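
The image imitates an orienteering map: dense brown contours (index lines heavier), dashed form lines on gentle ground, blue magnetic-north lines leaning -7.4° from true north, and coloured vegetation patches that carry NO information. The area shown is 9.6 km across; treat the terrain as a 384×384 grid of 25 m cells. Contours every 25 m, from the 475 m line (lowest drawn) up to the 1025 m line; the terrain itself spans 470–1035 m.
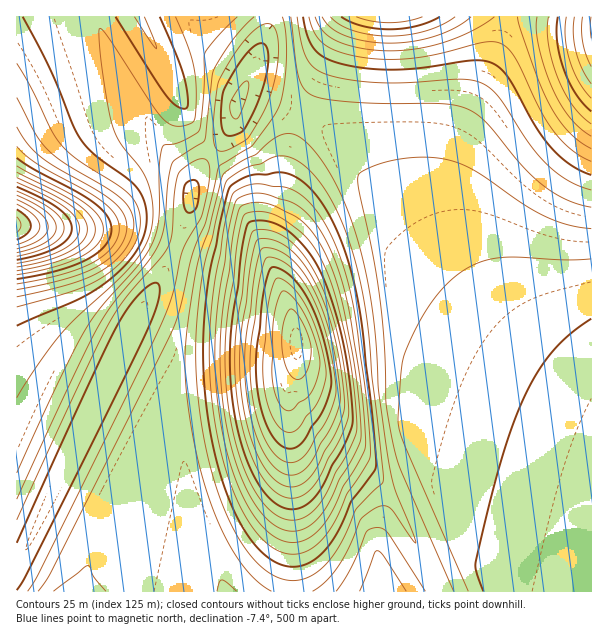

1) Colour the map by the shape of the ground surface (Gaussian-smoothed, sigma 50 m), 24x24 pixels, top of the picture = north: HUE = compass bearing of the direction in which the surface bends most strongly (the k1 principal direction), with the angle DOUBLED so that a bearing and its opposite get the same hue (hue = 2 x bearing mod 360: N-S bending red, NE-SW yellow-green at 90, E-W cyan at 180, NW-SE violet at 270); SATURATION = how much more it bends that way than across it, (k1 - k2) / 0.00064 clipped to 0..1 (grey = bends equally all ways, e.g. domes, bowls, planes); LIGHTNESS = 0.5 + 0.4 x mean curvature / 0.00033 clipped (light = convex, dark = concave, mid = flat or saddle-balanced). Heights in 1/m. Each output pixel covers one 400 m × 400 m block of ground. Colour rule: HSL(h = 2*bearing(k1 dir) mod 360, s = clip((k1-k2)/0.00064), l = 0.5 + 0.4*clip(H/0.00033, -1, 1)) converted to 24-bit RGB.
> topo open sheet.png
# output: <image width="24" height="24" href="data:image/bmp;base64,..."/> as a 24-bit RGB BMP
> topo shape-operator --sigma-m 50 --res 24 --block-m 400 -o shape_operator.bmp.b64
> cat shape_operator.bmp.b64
<image width="24" height="24" href="data:image/bmp;base64,Qk32BgAAAAAAADYAAAAoAAAAGAAAABgAAAABABgAAAAAAMAGAAATCwAAEwsAAAAAAAAAAAAAIGpX0JFftIBbi3JmgnV1gH9/gH9/f3+AgVCCjUVvqXJbt7Noi7FkU5toQIKEbTB4hHeFt/mxgnSDdjV7gH9/gH9/gH9/gH9/BD9KsXlux42Ck4F+gYB/gIB/gH9/fneBdjJ/l0pxtYdmxcVzmL5tVaVrLVt4TjJukdqLiMeDdzh8gHCBgH9/gH9/gH9/gH9/Az1IMniEzpCFqoV+hYB/gIB/gH9/claCcyuAoFF0wJty0NKApMh5XKtwGRdXPmSEtfmwgW+Cdzl8gH9/gH9/gH9/gH9/gH9/KG97BkRPtH1zxIyCkYF+gYB/f3+AXDV9cy6FqFp2yq6A2N2Pr9GEUqR9ICtrJ/Kpg7x/djV7gHSBgH9/gH9/gH9/gH9/gH9/q29kAjpEOX6Kz5GFp4R+hIB/fnyARx9zcjOJqml607+N4OWeuteQZkKLOnyUOP+teGSCeTx9gH9/gH9/gH9/gH9/gH9/gH9/yY6DIml1CElUuIF3wouBj4F+dm+COBVsbzmNrHd92s6a5uuty9CBWmecWOylGWmfZSp1gHiAgH9/gH9/gH9/gH9/gH9/gH9/y4+Dp3FdAjdAQISQz5GGpIR9a1yFLxNrakCPrYeD4Nql6u+4xYNpgreIavitDg5eYDN2gH9/gH9/gH9/gH9/gH9/gH9/gH9/tIh+xo2BG2NvC05avIV6v4uBZkyMKBRtY0eQrpuM5eSu6dqf08aMtvW3P4OvDwAzYl6BgH9/gH9/gH9/gH9/gH9/gH9/gH9/moV7zJGDVqKUATU+R4uVzpGFeEOcIxZxWU2RsK2S5Oey4ayE2+q1vPe8QS6CEwJBZGKCgH9/gH9/gH9/gH9/gH9+gH9+gH9+iod5tox8wo1+FV1oD1Nfv4h9sEG1Ihp3UlWSqbST28KP7OKp3//MkbKIQBFqGw9ka2iBgH9/gH9/gH9+gH5+gH9+gH9+gH99fIVqnIxuy5N5TJd5ATA2S5iTvk2eLCSBVGeToLaP0pV18fnS4f/MpFidSRp4IxFndHCBgH5/gH5+gH5+gH5+gH59gH59gX98coA/f4lFvZxKvplYDEtHEFVVolaOQzeIV3mUpmZq292V5P/M2dWfmy+WVS6FLxZrfHmAgH5+gH5+gH1+gH19gXx8gX17gX96XXAVWncafJcm0cU1K4E1ADMwNWl1U0uJXYaTn1CJ1vO25v/MyXBnn0OSWiqDQCFzgH2AgH5+gH1+gHx9gXt8gXp6gnt4g353Y6M2QKs1ObZBgL9lfrNxAGFhAUpXQlaTYkeLdrNv2//M4+afwjlpoVeKXiZ/VTR8gH5/gH1+gHx+gXt9gXl8g3d4hHh1hXxzzuP9y+T+q9L8qMLvv73fK4rYADNJEkKMiT+fnd2T3f/M0I1hulpdnU6FYCN7bFGBgH1/gH1+gHt+gXl+gnZ8hHN3h3JwiXpvzNH/zMz/xsH/rZf11qLpx4DXAjtuAA4zl2ui2P/MwNKDvjtDtn1plkWAZid6fHCBgH1/gHx/gXp/gnd/g3J9h253i2xtj3ZqrHO7vFeqvEGZtD2LyUF84Fp3Pi58ABMzQdF+4PvFwHJLvIZarmhcjj96dT2AgHx/gH1+gHt/gXmAgnSBhW6AiWl6j2dulnFnalEgakIgcDslejwvkUM80FNIpx1kAyQwDP9+y716wTQ1uaBloVZUhjx0gWOBgHx8f3x9f3t+gHeAgHCChWmEi2V/lGRznW1nbFU3blE7dFNEelpQg2RcrFNZ2yJlJtt6AH5gjy9i1pNito1ck05Tgk5vgHp3gHx4f3x5fXl5fXV+e22BgGSFjGGHmGN8o2tre15ue2FvfGdxfW51f3N3hzF7xnt22P3LBDZACxcw1J9qwXhSjE9RgW9qgXxugX5ugIBve3xyeHR4c2t8dmGCiF6MmmSGp3J3h2OFhGiEgm6CgXSBgGOCgjuCxeOh7e+xGBdRAyUwsnhU0HRdmW1fhnRghXpdhIJdfYJfdH9ja3dpZ2t2Zl1+eFyJmWeTqHuEh2WBhGuBgnKBgXeBdC95hnWDyvrAx3R2nimEBS86MV502G5juWJQkGtQi3hNiolMeYhOaIRTWn1aW3h2VWB9YFeJimqYp4WRhWl7g3B+gnV/gF2Cej9+ktyMjcaCqzCBzWt1J1FsCSk3wUxZ21dPq15ImnlMmJdMeZZNWpJOT4xiTYeCSG2KTFuTb2afp42jg295gnR8gXh+dC55gYh4s/iugmmEkTKGynd9rVKMBB4wRzKG5ml7y2VqroBup6d2fKpvX696TLGYP56sNnepOl+sWWCwnY2u"/>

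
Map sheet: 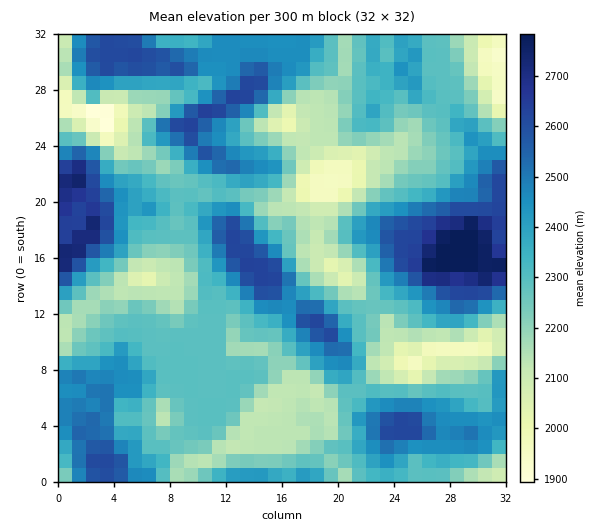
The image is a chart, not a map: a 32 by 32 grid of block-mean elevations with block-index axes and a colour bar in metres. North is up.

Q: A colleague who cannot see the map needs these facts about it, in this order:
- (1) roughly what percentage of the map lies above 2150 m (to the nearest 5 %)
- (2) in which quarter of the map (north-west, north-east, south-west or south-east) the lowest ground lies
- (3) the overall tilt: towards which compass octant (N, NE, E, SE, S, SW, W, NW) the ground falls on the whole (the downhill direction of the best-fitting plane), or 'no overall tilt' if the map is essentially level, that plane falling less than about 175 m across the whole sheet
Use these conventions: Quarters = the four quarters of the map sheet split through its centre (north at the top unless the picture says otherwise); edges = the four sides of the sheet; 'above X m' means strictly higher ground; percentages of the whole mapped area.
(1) About 80 % of the map lies above 2150 m.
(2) Look to the north-west quarter for the lowest ground.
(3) There is no overall tilt: the best-fitting plane is nearly level.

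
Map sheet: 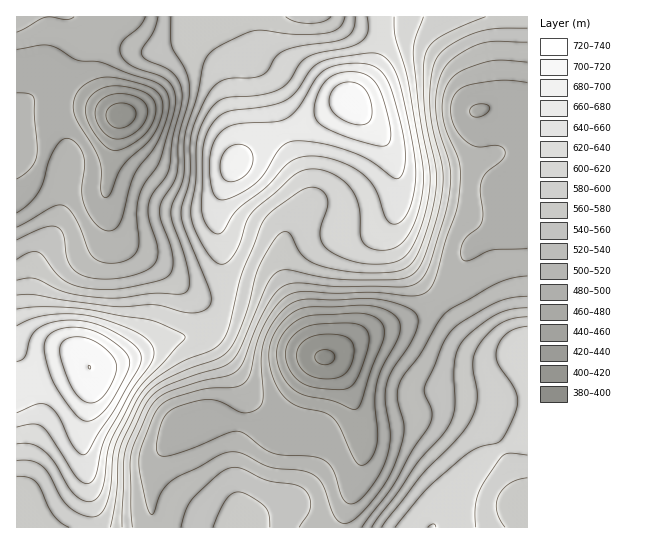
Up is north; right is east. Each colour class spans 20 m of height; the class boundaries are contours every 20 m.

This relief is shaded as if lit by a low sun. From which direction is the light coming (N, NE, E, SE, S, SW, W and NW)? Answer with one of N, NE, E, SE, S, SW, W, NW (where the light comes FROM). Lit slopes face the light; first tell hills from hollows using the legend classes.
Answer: E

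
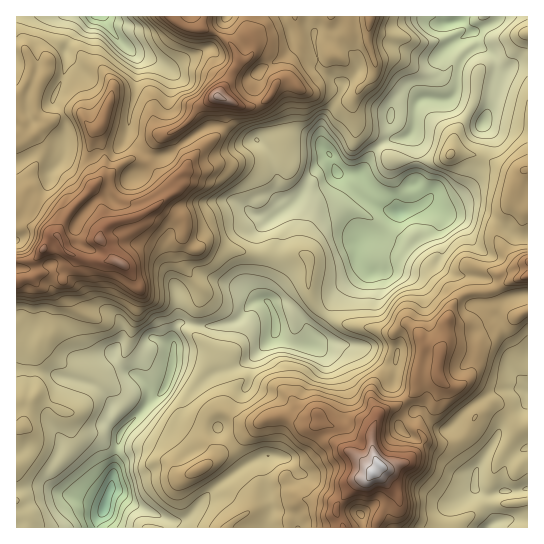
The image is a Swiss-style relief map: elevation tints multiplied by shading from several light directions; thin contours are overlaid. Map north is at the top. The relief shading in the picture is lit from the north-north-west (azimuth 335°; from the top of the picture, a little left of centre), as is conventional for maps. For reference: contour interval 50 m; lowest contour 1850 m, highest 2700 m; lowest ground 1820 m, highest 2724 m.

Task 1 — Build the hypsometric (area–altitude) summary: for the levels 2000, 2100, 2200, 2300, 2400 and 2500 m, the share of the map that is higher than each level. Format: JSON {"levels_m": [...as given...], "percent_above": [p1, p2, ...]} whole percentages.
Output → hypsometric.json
{"levels_m": [2000, 2100, 2200, 2300, 2400, 2500], "percent_above": [95, 79, 58, 37, 19, 8]}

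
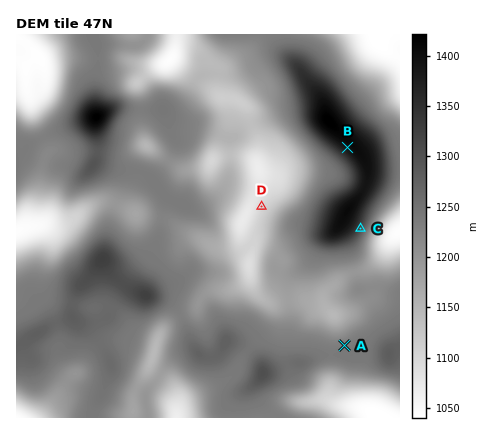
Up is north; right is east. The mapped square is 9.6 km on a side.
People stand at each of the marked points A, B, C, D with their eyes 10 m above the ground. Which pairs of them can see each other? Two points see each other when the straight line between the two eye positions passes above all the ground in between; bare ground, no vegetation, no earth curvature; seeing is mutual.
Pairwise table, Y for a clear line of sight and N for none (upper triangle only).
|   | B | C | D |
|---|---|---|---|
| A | N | Y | N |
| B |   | N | Y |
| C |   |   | N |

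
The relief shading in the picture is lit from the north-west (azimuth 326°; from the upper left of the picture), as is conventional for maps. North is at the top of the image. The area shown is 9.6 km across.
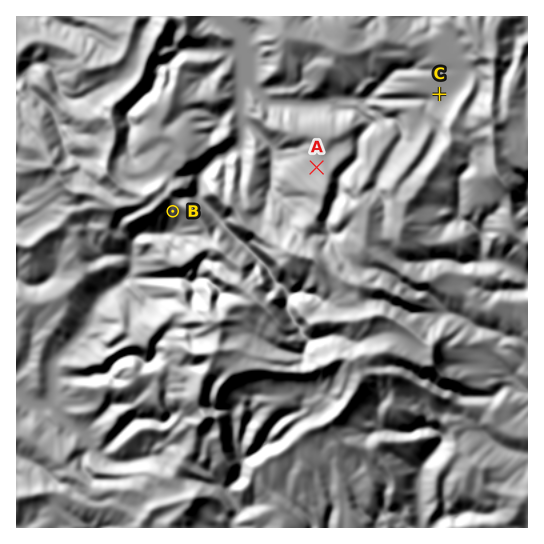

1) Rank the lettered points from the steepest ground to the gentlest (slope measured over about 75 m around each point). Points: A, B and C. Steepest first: B A C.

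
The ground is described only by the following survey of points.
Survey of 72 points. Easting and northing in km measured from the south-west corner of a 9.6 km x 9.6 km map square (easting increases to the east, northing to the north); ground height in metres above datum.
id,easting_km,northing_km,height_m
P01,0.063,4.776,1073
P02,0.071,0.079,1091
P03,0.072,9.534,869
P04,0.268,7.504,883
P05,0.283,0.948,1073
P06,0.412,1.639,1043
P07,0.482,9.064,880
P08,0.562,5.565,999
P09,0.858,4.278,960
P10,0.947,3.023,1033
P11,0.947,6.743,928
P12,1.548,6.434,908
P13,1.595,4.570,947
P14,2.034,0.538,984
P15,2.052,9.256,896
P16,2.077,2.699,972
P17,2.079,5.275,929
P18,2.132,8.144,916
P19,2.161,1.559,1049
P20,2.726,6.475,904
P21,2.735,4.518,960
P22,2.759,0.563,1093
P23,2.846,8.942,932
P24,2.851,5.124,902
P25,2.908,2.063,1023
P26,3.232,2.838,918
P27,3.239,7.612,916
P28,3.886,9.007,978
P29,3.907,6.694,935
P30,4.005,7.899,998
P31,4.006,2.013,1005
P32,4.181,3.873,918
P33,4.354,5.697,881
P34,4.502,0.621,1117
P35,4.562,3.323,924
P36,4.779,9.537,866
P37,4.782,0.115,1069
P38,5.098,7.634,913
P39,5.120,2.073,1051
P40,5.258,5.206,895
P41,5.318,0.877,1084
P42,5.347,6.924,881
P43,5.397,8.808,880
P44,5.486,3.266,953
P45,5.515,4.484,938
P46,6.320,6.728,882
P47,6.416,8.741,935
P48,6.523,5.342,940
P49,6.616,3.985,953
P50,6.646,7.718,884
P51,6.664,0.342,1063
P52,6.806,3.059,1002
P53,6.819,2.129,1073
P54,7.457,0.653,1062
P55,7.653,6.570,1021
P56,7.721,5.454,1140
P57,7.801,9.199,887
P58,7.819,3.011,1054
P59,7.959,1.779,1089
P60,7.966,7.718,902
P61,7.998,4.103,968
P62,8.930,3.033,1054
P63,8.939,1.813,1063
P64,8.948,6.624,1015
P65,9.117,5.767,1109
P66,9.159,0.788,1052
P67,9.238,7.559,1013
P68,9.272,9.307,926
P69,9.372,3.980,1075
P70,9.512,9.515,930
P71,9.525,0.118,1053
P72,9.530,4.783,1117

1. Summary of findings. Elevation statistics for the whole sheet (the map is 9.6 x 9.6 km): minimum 860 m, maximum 1155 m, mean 980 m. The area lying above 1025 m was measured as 30.9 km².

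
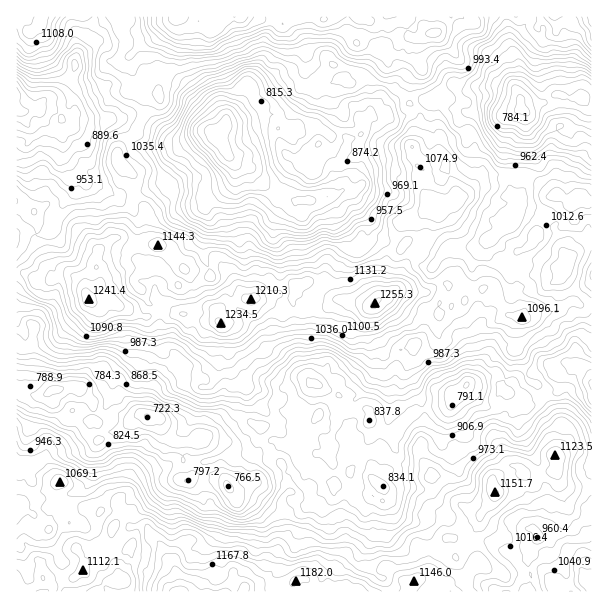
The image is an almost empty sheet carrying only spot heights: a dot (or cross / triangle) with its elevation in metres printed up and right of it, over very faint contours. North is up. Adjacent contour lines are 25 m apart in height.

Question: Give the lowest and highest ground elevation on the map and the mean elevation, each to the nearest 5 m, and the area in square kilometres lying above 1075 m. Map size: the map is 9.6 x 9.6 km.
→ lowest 655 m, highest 1270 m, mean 985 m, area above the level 21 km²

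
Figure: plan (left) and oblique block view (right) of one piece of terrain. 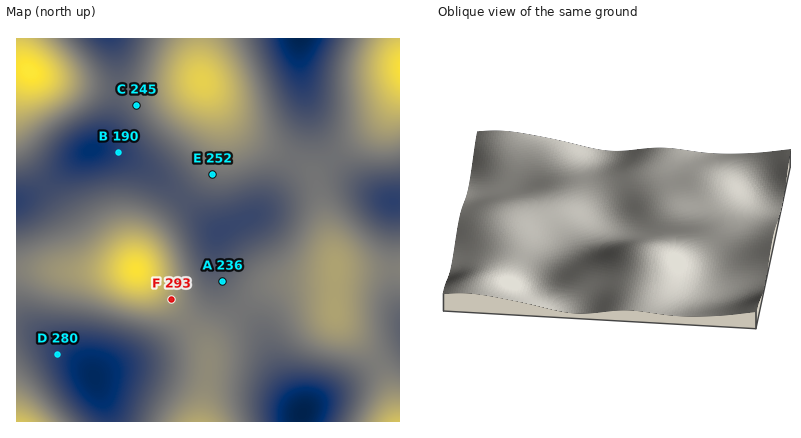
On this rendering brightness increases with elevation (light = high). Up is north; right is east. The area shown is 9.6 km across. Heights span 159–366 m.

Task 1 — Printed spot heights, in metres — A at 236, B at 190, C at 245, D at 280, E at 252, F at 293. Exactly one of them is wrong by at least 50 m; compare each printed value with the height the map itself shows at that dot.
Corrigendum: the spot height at D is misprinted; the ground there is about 192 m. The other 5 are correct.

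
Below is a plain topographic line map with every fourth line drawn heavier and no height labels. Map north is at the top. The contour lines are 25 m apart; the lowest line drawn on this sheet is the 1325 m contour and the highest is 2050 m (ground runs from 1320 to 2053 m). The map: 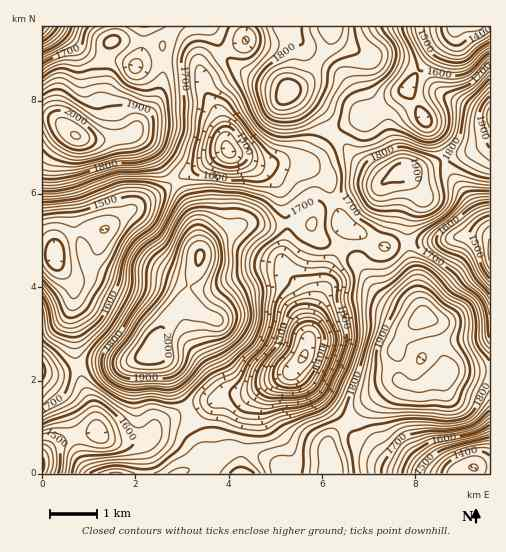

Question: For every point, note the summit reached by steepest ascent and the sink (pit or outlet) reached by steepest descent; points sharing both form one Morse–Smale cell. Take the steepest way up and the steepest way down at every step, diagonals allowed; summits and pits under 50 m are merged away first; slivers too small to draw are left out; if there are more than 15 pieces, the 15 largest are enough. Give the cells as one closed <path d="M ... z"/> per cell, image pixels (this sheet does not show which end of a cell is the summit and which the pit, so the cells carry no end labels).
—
<path d="M302 223l-32 3-23-3-31 15-14 13-15 42 0 9 2 2-10 2-10 10-17 34 15 15 20 44 41-14 22-3 39-18 15-18 9-40 10-25 5-21 13-22-20-7-7-9-3-8z"/><path d="M174 181l-70 48-7 20-9 8-14 5-13 0-6-3 19 27-3 31 8 50 18-4 27 0 25-9 20-38 10-10 10-2-2-2 0-9 14-39-8-42-9-17z"/><path d="M342 249l-4 2-10 19-5 21-10 25-7 36-11 18 51 53 21-20 28-21 5-1 16 5 26-10 2-3 0-10-12-40-4-4-9-1-11-8-25-12-9-9-16-26z"/><path d="M47 117l-5 1 0 135 10 1 9 8 13 0 14-5 9-8 7-20 41-29 21-12 8-7-26-37-12-10-4-1-7 4-15 2-23 0-12-3-16-14z"/><path d="M489 370l-38 1-35 15-16-5-5 1-28 21-21 20 6 11 8 7 9 5 17 14 24 10 15 4 32 0 8-6 24-2z"/><path d="M454 26l-121 0-5 20-19 30-7 7-14 8 24 14 10 10 10 18 8-5 34-16 30-21 16-22 33-35z"/><path d="M485 236l-25 0-16 5-36 3 14 73 6 2 5 6 3 17 8 21 0 12 13-5 33 0 0-131z"/><path d="M208 26l-34 1-12 18 1 29-5 25-8 13-17 21 15 11 26 37 55-31-7-29-17-29-4-21 5-9 17-11-7-15z"/><path d="M229 151l-11 5-43 25 18 31 4 16 3 26 16-16 31-15 23 3 14-3 27 1 2-1 2-9-1-8-15-27-2-13-13-2-27 0z"/><path d="M489 26l-33 0-3 8-33 35-13 19 23 40 13 31 30-8 17-9z"/><path d="M222 52l-16 10-5 9 4 21 17 29 6 28 6 5 23 10 27 0 13 2 6-31-7-22-8-16 0-6-40-17-13-8z"/><path d="M115 26l-73 1 0 89 17 6 19 15 16 0 5-3 6-8 1-14-3-13 2-11-1-28 3-14 9-10z"/><path d="M284 376l-34 16-22 3-38 13-2 2 12 25 7 28-5 5-12 1-10 4 113 1 2-6-2-11-7-14-15-20-5-15 5-19z"/><path d="M151 350l-2 4-10 4-15 5-27 0-18 4 4 19 10 23 4 20 5 8 16 5 21 0 9-4 12-16 27-13-20-44z"/><path d="M187 409l-27 13-5 5-3 8-13 7-21 0-11-3-11-7-31 7-13 7-10 9 0 18 137 1 6-4 17-2 5-6-5-20z"/>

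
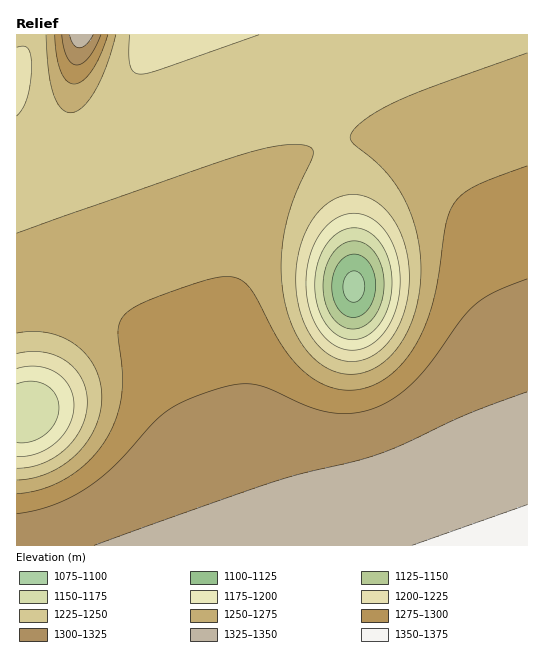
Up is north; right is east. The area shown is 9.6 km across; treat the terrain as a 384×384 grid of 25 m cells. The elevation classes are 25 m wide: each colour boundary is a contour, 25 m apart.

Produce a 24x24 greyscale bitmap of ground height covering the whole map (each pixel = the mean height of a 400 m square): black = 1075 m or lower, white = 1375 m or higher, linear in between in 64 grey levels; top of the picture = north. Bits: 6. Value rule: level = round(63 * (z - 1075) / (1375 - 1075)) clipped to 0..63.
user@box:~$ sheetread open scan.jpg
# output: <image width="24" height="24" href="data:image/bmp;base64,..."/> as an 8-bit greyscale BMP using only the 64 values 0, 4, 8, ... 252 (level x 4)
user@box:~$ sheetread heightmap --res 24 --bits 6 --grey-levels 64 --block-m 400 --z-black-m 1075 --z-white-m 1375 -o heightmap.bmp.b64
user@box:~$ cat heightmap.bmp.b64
<image width="24" height="24" href="data:image/bmp;base64,Qk12BgAAAAAAADYEAAAoAAAAGAAAABgAAAABAAgAAAAAAEACAAATCwAAEwsAAAABAAAAAAAAAAAAAAEBAQACAgIAAwMDAAQEBAAFBQUABgYGAAcHBwAICAgACQkJAAoKCgALCwsADAwMAA0NDQAODg4ADw8PABAQEAAREREAEhISABMTEwAUFBQAFRUVABYWFgAXFxcAGBgYABkZGQAaGhoAGxsbABwcHAAdHR0AHh4eAB8fHwAgICAAISEhACIiIgAjIyMAJCQkACUlJQAmJiYAJycnACgoKAApKSkAKioqACsrKwAsLCwALS0tAC4uLgAvLy8AMDAwADExMQAyMjIAMzMzADQ0NAA1NTUANjY2ADc3NwA4ODgAOTk5ADo6OgA7OzsAPDw8AD09PQA+Pj4APz8/AEBAQABBQUEAQkJCAENDQwBEREQARUVFAEZGRgBHR0cASEhIAElJSQBKSkoAS0tLAExMTABNTU0ATk5OAE9PTwBQUFAAUVFRAFJSUgBTU1MAVFRUAFVVVQBWVlYAV1dXAFhYWABZWVkAWlpaAFtbWwBcXFwAXV1dAF5eXgBfX18AYGBgAGFhYQBiYmIAY2NjAGRkZABlZWUAZmZmAGdnZwBoaGgAaWlpAGpqagBra2sAbGxsAG1tbQBubm4Ab29vAHBwcABxcXEAcnJyAHNzcwB0dHQAdXV1AHZ2dgB3d3cAeHh4AHl5eQB6enoAe3t7AHx8fAB9fX0Afn5+AH9/fwCAgIAAgYGBAIKCggCDg4MAhISEAIWFhQCGhoYAh4eHAIiIiACJiYkAioqKAIuLiwCMjIwAjY2NAI6OjgCPj48AkJCQAJGRkQCSkpIAk5OTAJSUlACVlZUAlpaWAJeXlwCYmJgAmZmZAJqamgCbm5sAnJycAJ2dnQCenp4An5+fAKCgoAChoaEAoqKiAKOjowCkpKQApaWlAKampgCnp6cAqKioAKmpqQCqqqoAq6urAKysrACtra0Arq6uAK+vrwCwsLAAsbGxALKysgCzs7MAtLS0ALW1tQC2trYAt7e3ALi4uAC5ubkAurq6ALu7uwC8vLwAvb29AL6+vgC/v78AwMDAAMHBwQDCwsIAw8PDAMTExADFxcUAxsbGAMfHxwDIyMgAycnJAMrKygDLy8sAzMzMAM3NzQDOzs4Az8/PANDQ0ADR0dEA0tLSANPT0wDU1NQA1dXVANbW1gDX19cA2NjYANnZ2QDa2toA29vbANzc3ADd3d0A3t7eAN/f3wDg4OAA4eHhAOLi4gDj4+MA5OTkAOXl5QDm5uYA5+fnAOjo6ADp6ekA6urqAOvr6wDs7OwA7e3tAO7u7gDv7+8A8PDwAPHx8QDy8vIA8/PzAPT09AD19fUA9vb2APf39wD4+PgA+fn5APr6+gD7+/sA/Pz8AP39/QD+/v4A////AMjMzNDQ1NTU2NjY3Nzg4ODk5OTo6Ojs7LzAyMjM0NDQ1NTU2Njc3Nzg4ODk5OTo6KiwuMDIzMzM0NDQ1NTU2Njc3Nzg4ODk5ISQoLTAxMjIzMzM0NDQ1NTU2Njc3Nzg4GBshKC0wMTEyMjIzMzMzNDQ0NTY2Njc3EhUbIyouMDAxMTEyMjIxMTIzNDQ1NTY2ERMZISgsLi8wMDAxMDAvLi8wMjM0NDU1FBUbIigsLi4vLy8vLi0qKSosLzEzMzQ0GxwfJCgrLS0uLi4uLCkkISInLDAxMjMzIiIkJykrLCwtLS0sKSQcFxkgKC0wMTIyJiYnKCoqKyssLCwrJx8VDhAaJCsvMDExJygoKSkqKiorKysqJRwQBgkVISktLzAwJycoKCgpKSoqKiopJBsPBQgTICgsLi8vJiYnJycoKCkpKSkoJB0SCgwWISgsLS4uJSUmJiYnJygoKCgnJR8YEhMaIigrLC0tJCQlJSUmJicnJycnJSIdGhsfJCgqKywsIyQkJCQlJSYmJiYmJiQhICAjJigqKisrIiMjIyQkJCUlJSYmJSUkIyMlJygpKSoqISIjIyMjIyQkJCUlJSUlJCUmJycoKCkpISIjIiIiIiMjIyQkJCQkJSUmJicnJygoICMlJCEhISIiIiMjIyQkJCQlJSYmJicnHyQpJiIgICEhISIiIiMjIyQkJCUlJSYmHyUtLCMfHyAgICEhISIiIiMjIyQkJCUlICYyMiYfHh8fHyAgICEhISIiIiMjJCQkA=="/>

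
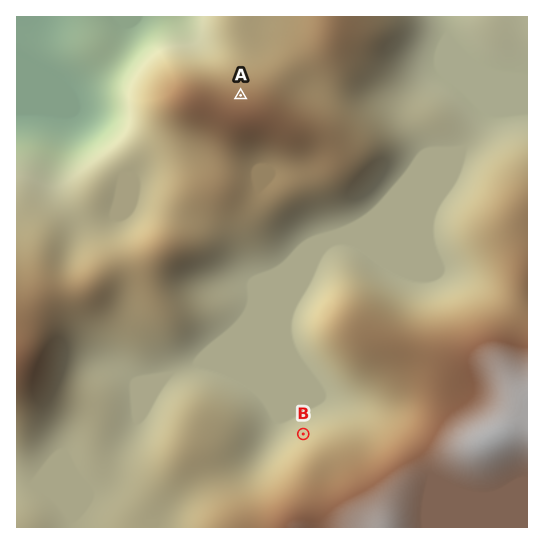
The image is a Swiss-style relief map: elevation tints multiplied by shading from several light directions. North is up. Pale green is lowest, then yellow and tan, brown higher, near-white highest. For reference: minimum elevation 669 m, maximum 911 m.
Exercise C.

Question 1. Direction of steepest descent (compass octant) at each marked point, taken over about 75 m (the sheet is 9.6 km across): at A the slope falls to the N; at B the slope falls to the NW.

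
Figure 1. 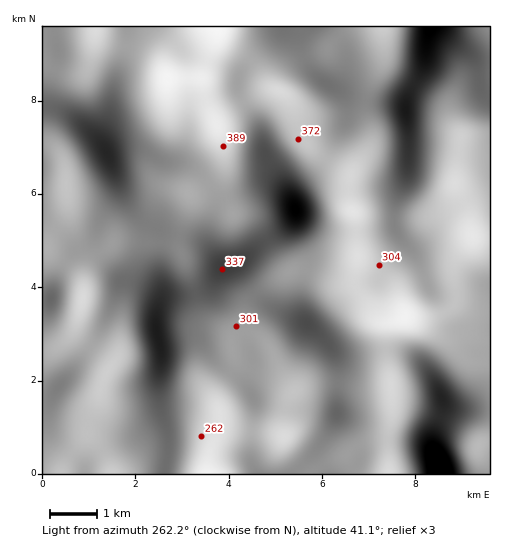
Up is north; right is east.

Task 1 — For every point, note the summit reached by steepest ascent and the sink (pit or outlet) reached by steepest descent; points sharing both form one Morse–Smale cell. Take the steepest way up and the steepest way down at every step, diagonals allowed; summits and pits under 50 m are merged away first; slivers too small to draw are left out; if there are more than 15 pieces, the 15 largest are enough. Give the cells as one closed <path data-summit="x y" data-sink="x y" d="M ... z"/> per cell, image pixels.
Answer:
<path data-summit="101 284" data-sink="68 27" d="M135 26l-93 1 1 255 17-13 13-1 17 6 11 9 9-15 17-17 11-5 40-8 31-34 20-5 7-14 4-16 3-33-42-3-24-5-24-10-14-13-5-10-2-24-5-16z"/><path data-summit="311 433" data-sink="339 318" d="M290 276l-15 1-11 3-25 15-8 17-6 33-17 23 24 20 26 45 12 14 11 8 4 1 5-2 23-23 12 0 27 8 31-1 15-4 15-24 5-25 30-27-12-11-31-15-24-6-26-1-17-7-17-16-11-19z"/><path data-summit="101 284" data-sink="339 318" d="M248 136l-4 0-1 4-4 35-10 24-20 5-31 34-40 8-11 5-11 10-12 15-4 10 20 22 11 27 7 11 7 2 36 2 9 4 18 14 17-23 6-33 5-12 5-7 15-9 26-8 22 3 10 8 0-7 8-21 1-21 5-25-30-52-13-14-17-8z"/><path data-summit="101 284" data-sink="43 473" d="M73 268l-13 1-18 13 0 191 137 1 7-25 1-28 3-20 7-17 11-16-11-10-16-8-36-2-7-2-7-11-11-27-17-18-3-7-10-9z"/><path data-summit="489 303" data-sink="339 318" d="M489 170l-29 3-22 8-30 32-8 3-18 2-34 0-20-4-5 24-1 21-8 21 0 7 7 15 12 12 14 8 15 4 33 2 35 15 9 6 10 11 4-4 11-13 8-31 7-6 11-3z"/><path data-summit="312 94" data-sink="339 318" d="M275 78l-14 2-8 7-7 21-2 27 24 4 17 8 13 14 10 21 22 33 18 3 34 0 18-2 8-3 21-23 7-25 1-39-44-1-30-21-35-2z"/><path data-summit="312 94" data-sink="68 27" d="M253 26l-117 0-9 29 5 16 2 24 5 10 14 13 24 10 24 5 42 3 4-34 6-15 11-9 11 0 15 6-12-12-7-10z"/><path data-summit="312 94" data-sink="351 27" d="M400 26l-146 0-1 2 18 34 17 20 33 18 13 3 15 0 18-6 26-31 5-16z"/><path data-summit="312 94" data-sink="489 27" d="M489 26l-88 0-3 24-5 16-26 31-6 4-11 1 13 2 7 4 16 14 7 3 44 1 1-18 3-9 47-49 2-5z"/><path data-summit="311 433" data-sink="489 473" d="M449 360l-20 14-13 13-2 20-14 30 7 34 2 3 80 0 1-64-26-25z"/><path data-summit="311 433" data-sink="43 473" d="M209 369l-2 0-6 9-11 23-3 20-1 28-6 24 90 1 20-19-9 0-11-8-17-21-16-32-11-12z"/><path data-summit="311 433" data-sink="68 27" d="M325 431l-12 0-3 2-39 40 137 0-7-23 0-18-5 4-13 2-31 1z"/><path data-summit="311 433" data-sink="489 27" d="M489 46l-6 11-42 42-3 9 0 17 41 6 11-1z"/><path data-summit="489 303" data-sink="489 473" d="M489 304l-10 2-7 6-9 33-14 14 15 26 25 25z"/><path data-summit="311 433" data-sink="339 318" d="M442 125l-4 1 0 29-6 31 11-7 13-5 34-5-1-38z"/>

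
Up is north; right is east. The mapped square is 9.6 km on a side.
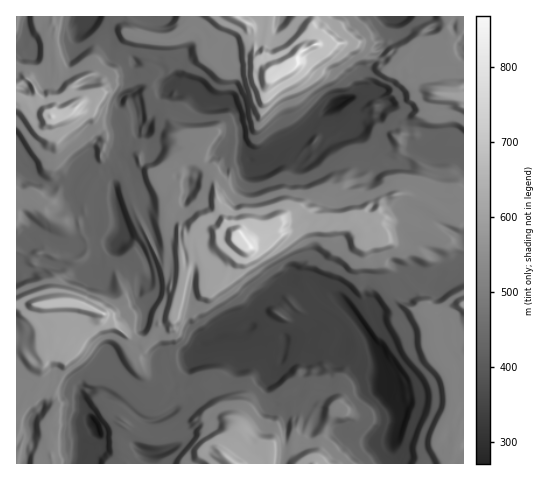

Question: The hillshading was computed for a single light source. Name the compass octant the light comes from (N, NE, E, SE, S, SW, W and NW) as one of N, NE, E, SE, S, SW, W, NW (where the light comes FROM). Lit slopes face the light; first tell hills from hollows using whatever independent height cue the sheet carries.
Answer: E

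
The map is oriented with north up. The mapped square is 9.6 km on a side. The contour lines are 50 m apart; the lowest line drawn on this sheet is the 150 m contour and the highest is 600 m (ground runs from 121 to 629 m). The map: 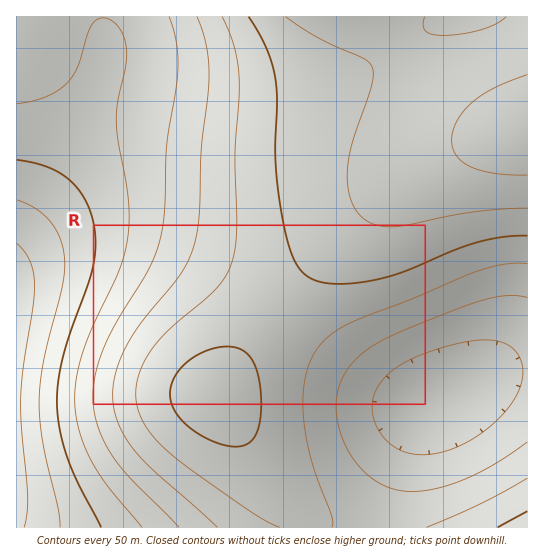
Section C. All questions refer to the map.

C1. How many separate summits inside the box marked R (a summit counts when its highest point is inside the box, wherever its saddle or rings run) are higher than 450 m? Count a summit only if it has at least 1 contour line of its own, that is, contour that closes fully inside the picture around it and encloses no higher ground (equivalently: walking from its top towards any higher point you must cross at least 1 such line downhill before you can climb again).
1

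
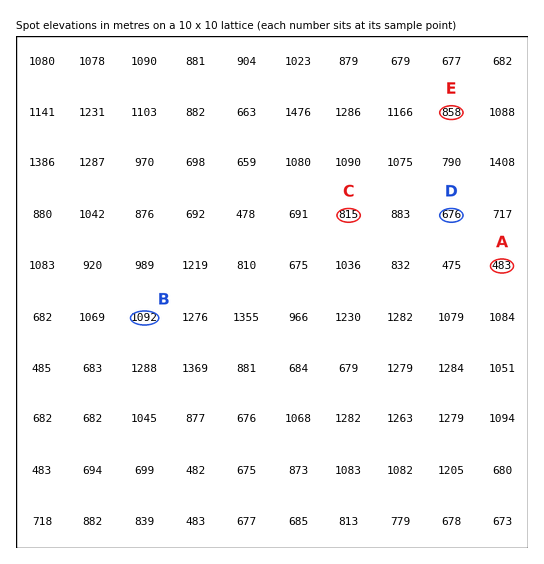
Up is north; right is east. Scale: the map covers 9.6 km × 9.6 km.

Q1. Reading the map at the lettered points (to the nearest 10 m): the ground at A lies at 480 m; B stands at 1090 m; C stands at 810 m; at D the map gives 680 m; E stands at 860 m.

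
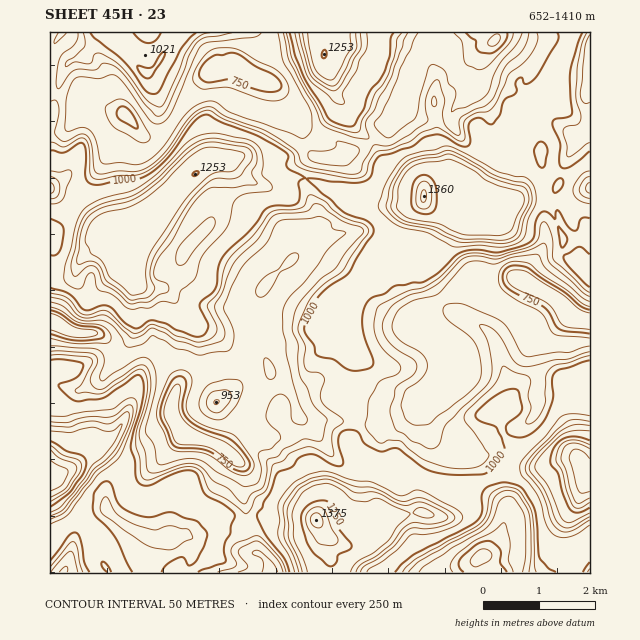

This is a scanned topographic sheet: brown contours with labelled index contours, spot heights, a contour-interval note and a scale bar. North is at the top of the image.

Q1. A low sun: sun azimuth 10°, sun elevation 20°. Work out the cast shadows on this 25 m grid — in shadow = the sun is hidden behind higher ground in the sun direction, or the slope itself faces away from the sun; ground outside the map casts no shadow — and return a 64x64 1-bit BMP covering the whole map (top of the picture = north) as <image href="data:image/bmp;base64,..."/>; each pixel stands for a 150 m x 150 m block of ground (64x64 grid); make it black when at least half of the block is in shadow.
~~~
<image width="64" height="64" href="data:image/bmp;base64,Qk0+AgAAAAAAAD4AAAAoAAAAQAAAAEAAAAABAAEAAAAAAAACAAATCwAAEwsAAAIAAAAAAAAA////AAAAAACAAAw8BjwAAMAAAHwHH8AAAAAB+AGP4AAAAAPIAJ/wDoAAAIAAP/APwAAAAAA/cB/AAAAAAAAAg+AAAAAAAAOH8AAAAAAAB+X4AAAAAAAP4BwAAAAAAAbgBgAAAAAAAMAGAAAAAAAACAMAAwAAAAAAAAAPAAAAAAAAAH4AAAAAAAAA/AAAAAAAAADwAAAAAAAAAZAAAAAAAAAAAAAAAAAAAAAAAAAAAAAAAAAAAAAAAAABAAAAAAAAAAEAAAAAAAAAAAAAAAAAAAABwAAAAAAAAGfwAAAAAAAf/+AAAAAAAP//AAAAAAAA/9wAAAAAAAf/4AAAAAAAD/fwAAAAcAAP4/gAAAB4AD/DgAAAADz/fwcAAAAAB//+DgAAAAAD//wMAAAAAAH/mAAAAAAAAf+AAAAAAAAf/8AAAAAAAH//AAAAAAA8/wAAAAAAPHz8AAAAAAA+4NgAAIAAADnAAAABgABAAYAAAAEAAGCAAAAAAAAAPAAAAAAAAAAAAAAAAAAAAAAAAAAAAAAAAAAAAAAAAAAAAHgAAAAAAAAA+AAAAAAAAAHwAAAAADgAA8AAAAAAcAADgAAAAADwAAOAAAAAAHAAB8AAAAAA4AAHwAAAABnAAD+AAAAAGYAA7gAAAAADADOKAAAAAAIAPwIAAAAAAAB8AAAAAAAAAHwAAAAAAA=="/>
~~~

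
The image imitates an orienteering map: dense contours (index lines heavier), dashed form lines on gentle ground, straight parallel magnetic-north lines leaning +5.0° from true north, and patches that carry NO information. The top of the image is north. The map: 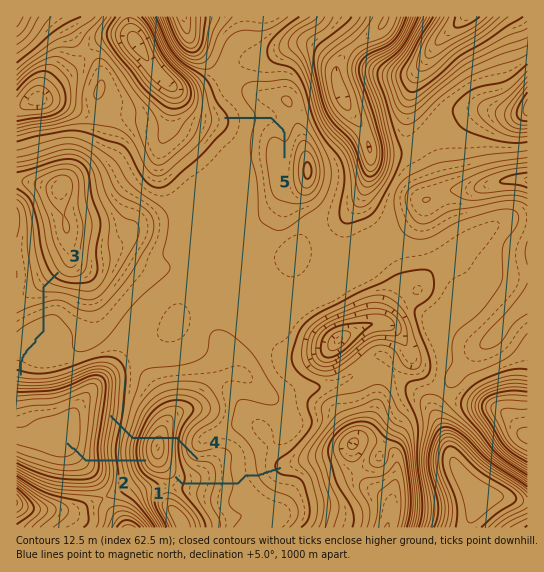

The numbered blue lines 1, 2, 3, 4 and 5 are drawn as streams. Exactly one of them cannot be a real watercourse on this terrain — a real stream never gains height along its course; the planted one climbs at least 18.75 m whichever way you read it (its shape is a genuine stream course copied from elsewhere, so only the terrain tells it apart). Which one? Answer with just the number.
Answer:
4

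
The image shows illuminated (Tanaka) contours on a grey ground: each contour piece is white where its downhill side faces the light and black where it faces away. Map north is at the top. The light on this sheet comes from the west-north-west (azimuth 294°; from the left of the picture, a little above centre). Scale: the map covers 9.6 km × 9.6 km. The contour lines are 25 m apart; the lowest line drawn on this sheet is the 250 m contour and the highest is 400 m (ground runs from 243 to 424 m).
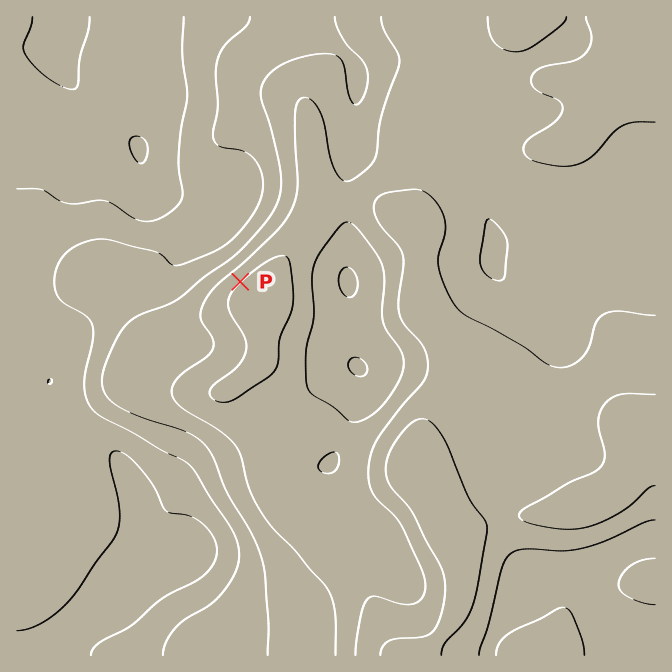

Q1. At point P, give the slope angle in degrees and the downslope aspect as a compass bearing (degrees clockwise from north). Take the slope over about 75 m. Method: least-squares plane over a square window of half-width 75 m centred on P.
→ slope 6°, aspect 317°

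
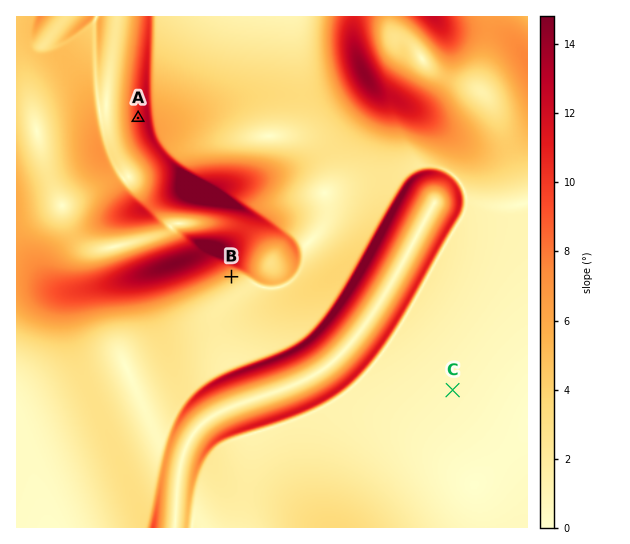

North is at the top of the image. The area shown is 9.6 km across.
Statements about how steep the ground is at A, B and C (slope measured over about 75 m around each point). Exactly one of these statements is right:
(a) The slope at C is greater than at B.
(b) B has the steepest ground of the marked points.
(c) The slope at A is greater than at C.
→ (c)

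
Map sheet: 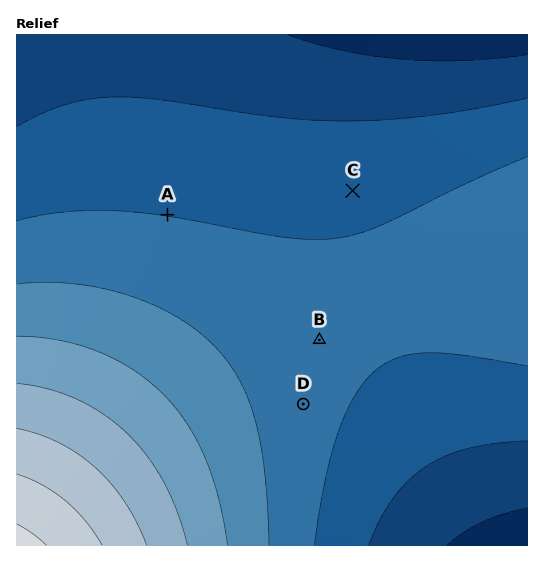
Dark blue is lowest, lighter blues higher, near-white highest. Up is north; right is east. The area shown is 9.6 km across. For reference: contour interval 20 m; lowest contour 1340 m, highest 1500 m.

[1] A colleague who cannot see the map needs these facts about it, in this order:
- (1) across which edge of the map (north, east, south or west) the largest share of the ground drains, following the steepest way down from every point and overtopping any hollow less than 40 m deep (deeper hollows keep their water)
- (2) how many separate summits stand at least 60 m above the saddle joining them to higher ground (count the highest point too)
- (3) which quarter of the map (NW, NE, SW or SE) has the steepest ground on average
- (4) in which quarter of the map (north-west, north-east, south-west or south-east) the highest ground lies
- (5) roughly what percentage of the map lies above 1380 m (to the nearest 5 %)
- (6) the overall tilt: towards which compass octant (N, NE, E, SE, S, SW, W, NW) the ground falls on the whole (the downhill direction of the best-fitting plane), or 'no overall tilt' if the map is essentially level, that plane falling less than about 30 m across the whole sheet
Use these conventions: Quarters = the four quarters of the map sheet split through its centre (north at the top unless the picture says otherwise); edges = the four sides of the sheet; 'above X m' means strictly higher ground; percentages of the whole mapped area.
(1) Drainage is mainly to the north: more ground falls towards that edge than towards any other.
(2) Counting only tops that stand 60 m proud, the map has 1 summit.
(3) The steepest ground, on average, is in the south-west quarter.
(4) The highest ground is in the south-west quarter.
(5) Roughly 50 % of the ground is higher than 1380 m.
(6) The general tilt is down to the north-east (the land rises towards the south-west).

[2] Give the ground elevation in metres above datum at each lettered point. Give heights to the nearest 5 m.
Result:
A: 1380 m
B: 1385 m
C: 1375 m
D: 1390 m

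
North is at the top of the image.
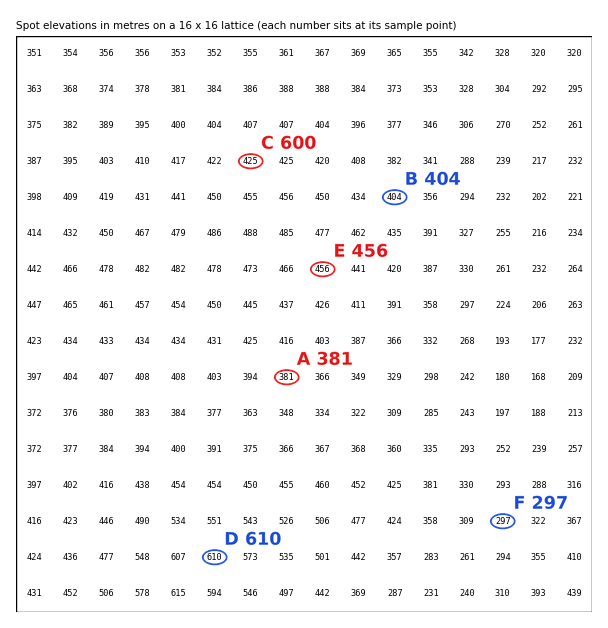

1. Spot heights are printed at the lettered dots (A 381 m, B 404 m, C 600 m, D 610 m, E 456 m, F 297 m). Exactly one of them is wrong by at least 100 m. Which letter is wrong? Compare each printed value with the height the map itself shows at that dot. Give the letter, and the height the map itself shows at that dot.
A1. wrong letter C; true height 425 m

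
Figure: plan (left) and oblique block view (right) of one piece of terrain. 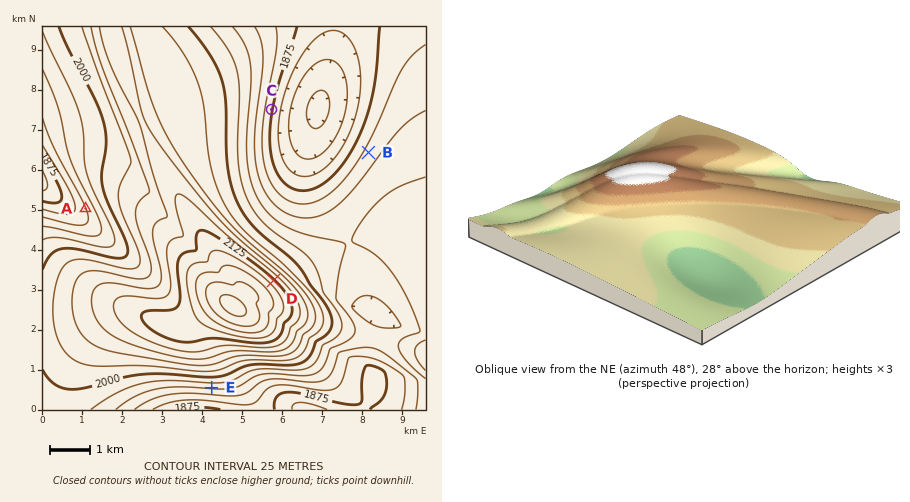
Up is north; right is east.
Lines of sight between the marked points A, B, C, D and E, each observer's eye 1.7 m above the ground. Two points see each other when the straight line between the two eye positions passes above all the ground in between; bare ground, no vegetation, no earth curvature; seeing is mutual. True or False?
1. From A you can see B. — False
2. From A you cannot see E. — True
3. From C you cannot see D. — False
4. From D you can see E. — False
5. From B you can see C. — True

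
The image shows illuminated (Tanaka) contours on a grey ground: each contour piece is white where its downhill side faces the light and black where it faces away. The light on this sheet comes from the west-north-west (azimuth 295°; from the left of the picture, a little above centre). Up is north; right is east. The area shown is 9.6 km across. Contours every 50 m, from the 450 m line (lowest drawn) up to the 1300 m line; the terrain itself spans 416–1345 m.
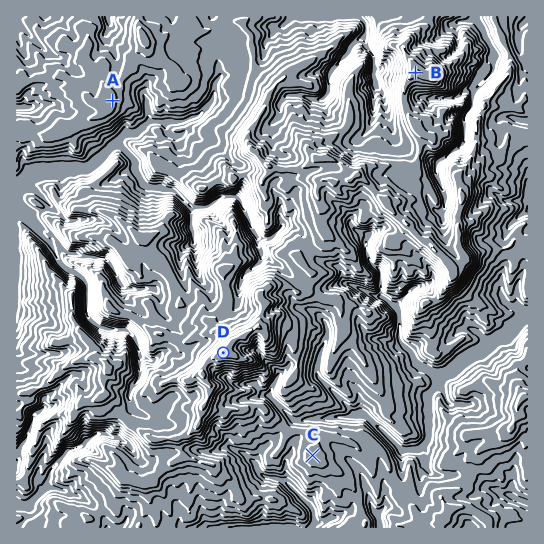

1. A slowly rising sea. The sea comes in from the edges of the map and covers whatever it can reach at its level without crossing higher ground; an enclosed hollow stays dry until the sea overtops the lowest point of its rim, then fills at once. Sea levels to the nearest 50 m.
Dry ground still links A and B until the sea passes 650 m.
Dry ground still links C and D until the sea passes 700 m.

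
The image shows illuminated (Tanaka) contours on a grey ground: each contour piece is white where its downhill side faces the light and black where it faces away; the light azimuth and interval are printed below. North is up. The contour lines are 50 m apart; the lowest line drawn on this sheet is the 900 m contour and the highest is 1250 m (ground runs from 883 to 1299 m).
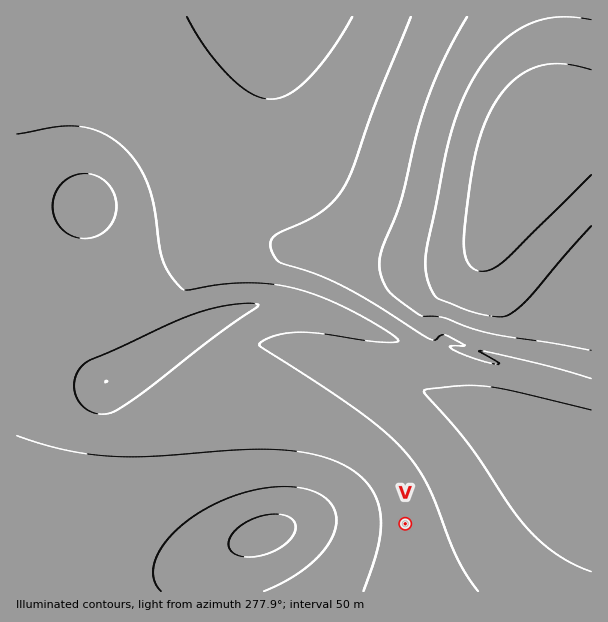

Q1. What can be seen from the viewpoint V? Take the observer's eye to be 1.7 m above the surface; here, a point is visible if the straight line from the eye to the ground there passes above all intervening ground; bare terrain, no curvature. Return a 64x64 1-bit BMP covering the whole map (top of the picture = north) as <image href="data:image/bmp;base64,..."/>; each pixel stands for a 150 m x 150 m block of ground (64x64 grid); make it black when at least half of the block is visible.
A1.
<image width="64" height="64" href="data:image/bmp;base64,Qk0+AgAAAAAAAD4AAAAoAAAAQAAAAEAAAAABAAEAAAAAAAACAAATCwAAEwsAAAIAAAAAAAAA////AAAAAAD//////+AAAP//////8AAA///////wAAD///////gAAP////j/+AAA////4Af4AAD////gAfwAAP///+AA/gAA////+AB/gAD////+Af/gAP///////+AA////////8AD////////wAP////////AA////////8AD////////wAP////////AA////////8AD////////wAP8P//////AA/gP/////wAD8AP////4AAPwAP///8AAA/AAf///AAAD8AAf//gAAAHwAAf/4AAAAAgAAf+AAAAABgAAOAAAAAABgAAAAAAAAABAAAAAAAAAAAAAAAA/+AAAAAAAAP/gAAAAAAAD/+AAAAAAAA8fwAAAAAAAOAAAAAAADwPAAAAAAAAB/AAAAAAAAAAAAAAAAAAAAAAAAAAAAAAAAAAAAAAAAAAAAAAAAAAAAAAAAAAAAAAAAAAAAAAAAAAAAAAAAAAAAAAAAAAAAAAAAAAAAAAAAAAAAAAAAAAAAAAAAAAAAAAAAAAAAAAAAAAAAAAAAAAAAAAAAAAAAAAAAAAAAAAAAAAAAAAAAAAAAAAAAAAAAAAAAAAAAAAAAAAAAAAAAAAAAAAAAAAAAAAAAAAAAAAAAAAAAAAAAAAAAAAAAAAAAAAAAAAAAAAAAAAAAAAAAAAAAAAAAAAAAAAAAAAAAAA=="/>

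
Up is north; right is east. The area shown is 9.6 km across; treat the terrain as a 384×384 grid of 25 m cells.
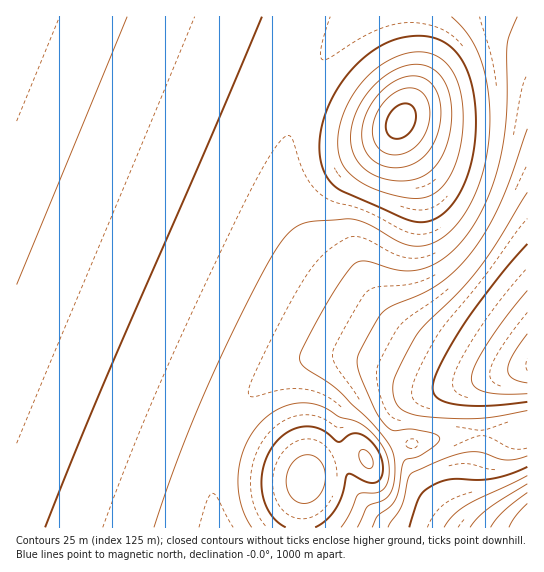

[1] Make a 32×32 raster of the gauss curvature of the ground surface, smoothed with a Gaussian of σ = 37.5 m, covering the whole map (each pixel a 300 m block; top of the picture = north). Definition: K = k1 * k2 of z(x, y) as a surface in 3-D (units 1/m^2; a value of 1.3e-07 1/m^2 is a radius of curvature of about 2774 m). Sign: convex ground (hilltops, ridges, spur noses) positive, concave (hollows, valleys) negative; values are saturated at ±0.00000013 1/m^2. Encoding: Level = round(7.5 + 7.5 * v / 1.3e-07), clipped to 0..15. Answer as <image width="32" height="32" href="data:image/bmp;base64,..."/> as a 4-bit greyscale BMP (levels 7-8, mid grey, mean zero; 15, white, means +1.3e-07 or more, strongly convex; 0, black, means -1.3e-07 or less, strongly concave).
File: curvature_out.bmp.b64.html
<image width="32" height="32" href="data:image/bmp;base64,Qk12AgAAAAAAAHYAAAAoAAAAIAAAACAAAAABAAQAAAAAAAACAAATCwAAEwsAABAAAAAAAAAAAAAAABEREQAiIiIAMzMzAERERABVVVUAZmZmAHd3dwCIiIgAmZmZAKqqqgC7u7sAzMzMAN3d3QDu7u4A////AHd3d3d3eHd3iIiHh3d3d3d3d3d3d3h3eIiIh2Vod3d3d3d3d3d4d3iIiHWoiId3d3d3d3d3eHd4iIhY+IiId3h3d3d3d3h3d4iITfA4d3eId3d3d3d3d3eIh1uSmHd3eHd3d3d3d3d3eIdmeHd3d3h3d3d3d3d3d3d3dniId3d3d3d3d3d3d3d3d3d4h3d3d3d3d3d3d3d3d3d3d3d3d3d3d3d3d3d3d3d3d3d3d3eId3d3d3d3d3d3d3d3d3d3d3d3d3d3d3d3d3d3d3d3d3d3d3d3d3d3d3d3d3d3d3d3d3d3d3d3d3d3d3d3d3d4d3d3d3d3d3d3d3d3d3d3d4d3d3d3d3d3d3d3eHd3d3d3d3d3d3d3d3d3d4iHeIh3d3d3d3d3d3d3d3eIh3iId3d3d3d3d3d3d3d3eId4iId3d3d3d3d3d3d3d3d3d4iHd3d3d3d3d3d3d3d3d3d4h3d3d3d3d3d3d3d3d4h3d4d3d3d3d3d3d3d3d3eJh3eHd3d3d3d3d3d3d3d3mph3d3d3d3d3d3d3d3d3d5uph3d3d3d3d3d3d3d3d3eKqYd3d3d3d3d3d3d3d3d3eJiHd3d3d3d3d3d3d3d3d3d3d3d3d3d3d3d3d3d3d3d3d3d3d3d3d3d3d3d3d3d3d3d3d3d3d3d3d3d3d3d3d3d3d3d3"/>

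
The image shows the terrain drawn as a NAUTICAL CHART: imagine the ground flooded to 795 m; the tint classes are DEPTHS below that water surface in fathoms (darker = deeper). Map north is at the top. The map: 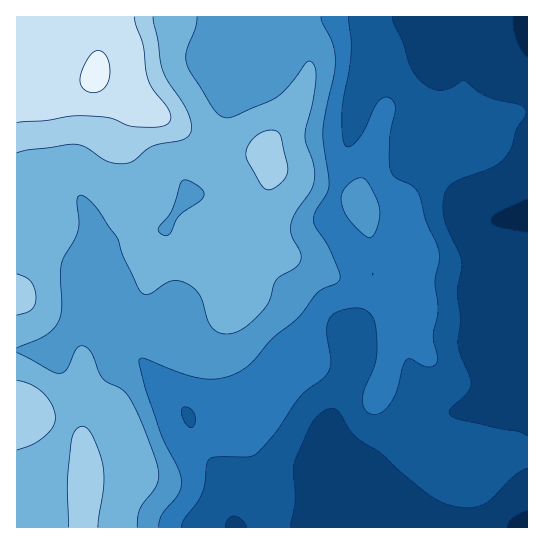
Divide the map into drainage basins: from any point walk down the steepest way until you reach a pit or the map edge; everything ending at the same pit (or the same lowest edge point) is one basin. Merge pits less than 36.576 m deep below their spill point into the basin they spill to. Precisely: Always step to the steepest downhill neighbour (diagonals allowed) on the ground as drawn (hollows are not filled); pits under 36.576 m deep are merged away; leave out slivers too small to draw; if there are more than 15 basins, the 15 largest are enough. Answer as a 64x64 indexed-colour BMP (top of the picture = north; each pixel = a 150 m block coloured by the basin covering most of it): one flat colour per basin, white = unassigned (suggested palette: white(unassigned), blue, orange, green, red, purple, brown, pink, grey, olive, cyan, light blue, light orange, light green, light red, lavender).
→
<image width="64" height="64" href="data:image/bmp;base64,Qk12CAAAAAAAAHYAAAAoAAAAQAAAAEAAAAABAAQAAAAAAAAIAAATCwAAEwsAABAAAAAAAAAA////ALR3HwAOf/8ALKAsACgn1gC9Z5QAS1aMAMJ34wB/f38AIr28AM++FwDox64AeLv/AIrfmACWmP8A1bDFABERERERERERERERERERERERERERERERERERERERERERERERERERERERERERERERERERERERERERERERERERERERERERERERERERERERERERERERERERERERERERERERERERERERERERERERERERERERERERERERERERERERERERERERERERERERERERERERERERERERERERERERERERERERERERERERERERERERERERERERERERERERERERERERERERERERERERERERERERERERERERERERERERERERERERERERERERERERERERERERERERERERERERERERIiIRERERERERERERERERERERERERERERERERERERESIiIiIRERERERERERERERERERERERERERERERERERESIiIiIiIiERERERERERERERERERERERERERERERERESIiIiIiIiIRERERERERERERERERERERERERERERERESIiIiIiIiIhERERERERERERERERERERERERERERERESIiIiIiIiIiERERERERERERERERERERERERERERERESIiIiIiIiIiIRERERERERERERERERERERERERERERESIiIiIiIiIiIhERERERERERERERERERERERERERERESIiIiIiIiIiIiERERERERERERERERERERERERERERERIiIiIiIiIiIiIRERERERERERERERERERERERERERERESIiIiIiIiIiIhERERERERERERERERERERERERERERERIiIiIiIiIiIiEREREREREREREREREREREREREREREREiIiIiIiIiIiIRERERERERERERERERERERERERERERESIiIiIiIiIiIhEREREREREREREREREREREREREREREREiIiIiIiIiIiERERERERERERERERERERERERERERERESIiIiIiIiIiIRERERERERERERERERERERERERERERERIiIiIiIiIiIhEREREREREREREREREREREREREREREREiIiIiIiIiIiERERERERERERERERERERERERERERERESIiIiIiIiIiIRERERERERERERERERERERERERERERESIiIiIiIiIiIhERERERERERERERERERERERERERERERIiIiIiIiIiIiEREREREREREREREREREREREREREREREiERIiIiIiIiIREREREREREREREREREREREREREREREhEREiIiIiIiIhERERERERERERERERERERERERERERERERESIiIiIiIiERERERERERERERERERERERERERERERERERIiIiIiIiIREREREREREREREREREREREREREREREREREiIiIiIiIhERERERERERERERERERERERERERERERERESIiIiIiIiERERERERERERERERERERERERERERERERESIiIiIiIiIRERERERERERERERERERERERERERERERERIiIiIiIiIhERERERERERERERERERERERERERERERERIiIiIiIiIiERERERERERERERERERERERERERERERERIiIiIiIiIiIRERERERERERERERERERERERERERERERIiIiIiIiIiIhEREREREREREREREREREREREREREREiIiIiIiIiIiIiERERERERERERERERERERERERERERERERIiIiIiIiIiIRERERERERERERERERERERERERERExERESIiIiIiIiIhEREREREREREREREREREREREREzMzERERIiIiIiIiIiERERERERERERERERERERERETMzMzMRERESIiIiIiIiIREREREREREREREREREREREzMzMzMzERERIiIiIiIiIhEREREREREREREREREREREzMzMzMzMRERESIiIiIiIiEREREREREREREREREREREzMzMzMzMxEREREiIiIiIiIRERERERERERERERERERETMzMzMzMzMRERERIiIiIiIhEREREREREREREREREREREzMzMzMzMxEREREzMyIiIiERERERERERERERERERERERMzMzMzMzEREREzMzMiIiIRERERERERERERERERERERETMzMzMzMxERMzMzMzIiIhERERERERERERERERERERERMzMzMzMzETMzMzMzMzIiERERERERERERERERERERERETMzMzMzMzMzMzMzMzMzMREREREREREREREREREREREREzMzMzMzMzMzMzMzMzMxERERERERERERERERERERERETMzMzMzMzMzMzMzMzMzERERERERERERERERERERERERMzMzMzMzMzMzMzMzMzMRERERERERERERERERERERERETMzMzMzMzMzMzMzMzMxERERERERERERERERERERERERMzMzMzMzMzMzMzMzMzERERERERERERERERERERERERMzMzMzMzMzMzMzMzMzMREREREREREREREREREREREREzMzMzMzMzMzMzMzMzMxEREREREREREREREREREREREzMzMzMzMzMzMzMzMzMzEREREREREREREREREREREREzMzMzMzMzMzMzMzMzMzMRERERERERERERERERERERETMzMzMzMzMzMzMzMzMzMxERERERERERERERERERERETMzMzMzMzMzMzMzMzMzMz"/>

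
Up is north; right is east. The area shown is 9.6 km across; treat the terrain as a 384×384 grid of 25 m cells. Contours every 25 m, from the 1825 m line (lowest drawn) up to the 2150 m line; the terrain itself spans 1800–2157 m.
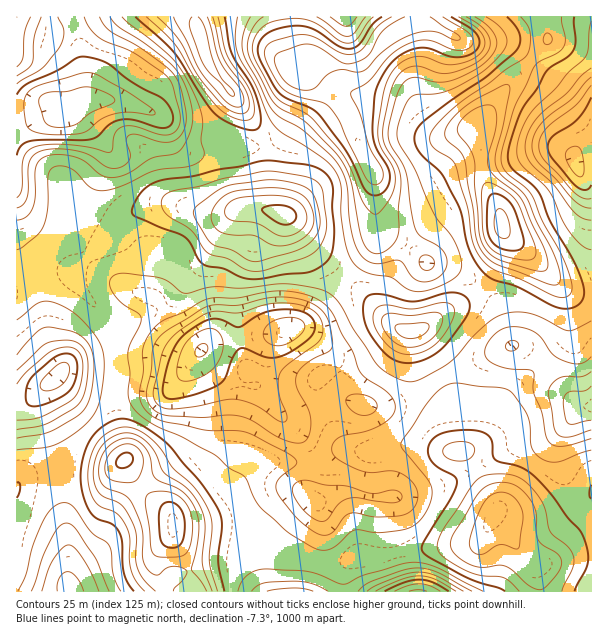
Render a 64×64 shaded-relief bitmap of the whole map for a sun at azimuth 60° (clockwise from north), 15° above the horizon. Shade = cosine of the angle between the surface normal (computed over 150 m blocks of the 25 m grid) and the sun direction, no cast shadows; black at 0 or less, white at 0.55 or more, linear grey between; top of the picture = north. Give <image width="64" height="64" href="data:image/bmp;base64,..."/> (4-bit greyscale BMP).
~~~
<image width="64" height="64" href="data:image/bmp;base64,Qk12CAAAAAAAAHYAAAAoAAAAQAAAAEAAAAABAAQAAAAAAAAIAAATCwAAEwsAABAAAAAAAAAAAAAAABEREQAiIiIAMzMzAERERABVVVUAZmZmAHd3dwCIiIgAmZmZAKqqqgC7u7sAzMzMAN3d3QDu7u4A////AJmph2VDMzIkZmi9ypiGVUQzRWiHZlQxAAACNENFeJmImaqHZTMzIjV3eL25iHZVVUVWd3ZmVDEAACNFREZ4mZiZqYdkM0MiRnZovLmHdmZmZmZnZmZUMQASNFVEV3iZmZmZh1REQyJFZWm7qHd3d3d3d3d3d2VDIiNFZlVoiZqZmZmHVEVTIjRWiruod3d3d4iHd3h3dmVERFZ3ZomZqqmImYdURVQiJFaby6iHd3eImYd3iId3ZVVVZnd3iaqqmYiIhkRFUyIjV5vLqYd3eImphmeIiId2VVZmd3iaqpmIiIiGREVDIjRXrMyph3iImql2Z4mIh3ZVVVZneJqqmIeIiHZEREMiNGi83KmIiImqqHZ4mZiHZmVVVWeImqqYd4iHdlQ0QzNFec3cqIiImqqXZniYiHZVZlVVZ4mruoh3iId2UzNERWeL3tuYiImaqYZmd3d3dVVWVVVomru5h3eIh3ZTIjRWiazdyoiIiZmYZmZmZnZlRVZlVniau6mHdoiHdlMSRWiavMupiIiIiIdmZmZmZlRFVVVniaq6mId2iId3UxJGeau7upiIiIh3d2ZmZmZmVVVVVmeJmqmYd3eIh3dkIkaKvLupiIiHd4iId3ZmZmZlVEVWeJmZmYiHd4iHd2QzV5vdypmIiIiImZmHZmZndmZVVWeJmYiJmYiIiIh3ZUVord26mYiIiImqmHZnd3d3dmZneJmYiImamIiZiHd2Zni93LqZmYiJmqmHZmd4h3d3ZneImZiIiaqpiJmId3ZneazMuqmYiJmqmHZmd4iHd3Z3eIiIiIiJq6mIiId3dmd4q8y6mZiImZmHZVZ4iId2Zmd3eIiIeImqqYiIh3dlVnibzLmYiIiZmHZVZniIdmVWZ3d3d3d4mqqYiJmYd1RFeJvLqYiIiIiHZlVnd3dlVVZnd3d3d3iaqph3mZh2QzV4mrupiId3d3dlVWd3dlVFVnd3d3d3iJmZh2aZmHUyNWeKu6mId3Znd2VWZ3d2VVVmd3d3iIiJmYh2ZoiIdTEkZ4q7qph3Zmd3dmZ3d2ZVVVZnd3iIiZiIh2VmiIh1ISRniruqmHZVZ4iHdnd3ZVVURWZ3eIiZmHd2ZWeIh2QhJGeKqqqYdlVomZh3d3ZVREM0VniIiJmHdmZWd4iHZDI1d4mZmZh2VWiZmHZmZURDIjRniIiIiIdmVWZ3iHZVQ0Z3iJiIiHVFaImIdlVDREISRniZmIiIdlVVZ3d3dmVVVneIiHd3dVVniIdlQyJEQiR4iJqYiHdlVVVmd3d2ZlVneIiId3d2RFZ3ZlQhEkVDV5mZmqmId2ZlVWZ3d3ZmZneIiIh2d3VEVmZUQyEjVVV5qpmZmZh3dmVVVniHd2ZneIiIh2ZnZlRVVUQyI0VmZ4mqmImZmHd2VURXiYd3ZneIiId2ZmdmVVVVRENFVmZ4mZmYiIiHdmVDNGmqh3dmd4iHdmZmZmZlVVVVVVZ3d4iZmqmHd3ZVQzNGmqp3d2d4d3dmZ3dmZmVERWZmZ3d4mZmaqHZmZDMiJGi7qXd3d3d3d3d3d2VVVDRWZmZ3iImqmJmXVVVCESJGi8upd3d3d3d3d3d3ZERERWZmZniJm7qHiIZURCABNGm8y5l3d3d3d3d3d3ZTM0VWZlVniJqruYd3ZURDEAJXm83LmHd3d3d3d3d2ZUM0VWZkRWeJqru5dmVVVVMABHm93bqYd2d3d3d3d2VUQzRVVVRFaKu7u6h2VVVmUwAVi97suZh2Znd3d3d2ZVVVVVVVVVaJvMy7qHVUVWZTACac3tuqmWZWd3d3d3ZlVmZlVWZ3eJvNy7uodURVZlMAJ63ty6uqVEZ3d3d3dmZnd3ZmeIiZq8y7zLl1RFVlQgFIzu27vMszRXd4iId3Z3iId3eJmZq7u7vNynQzRWVCEmre3LzdyiJFd4iZmHd3iIiIiJmZmqqqrN7aYyNFVUMknO3Mze2oEkZ4iaqYd3iJiIiImImaqZq879hBAkVVQzat3Mzd3IYjV4mau5dmeIiHd4iIiJmZmr3+thACRVVDRqzLvN3KZUV4mru6hlZ4iHZnd3d4iIiazu2DABNEVUNGrLvMy5hlZ4qru6hlVomYZWd3d3eIiaze2mEANERUQ0abu7y5h2Z5qqqphlVoqpdVVnZmZ4mavd24QQJFVVVEV5u7u6h3d4mqmYdmZ5u7ljNWZUV5qqvNy5dCElZmVVVnm7uqmHd4mZmHd2d4qqhkIkVDNZu7u8y5hlMjVmZlVniau6mId4iZmHd3d4iIdkMiMhE4zdzMy6h2VCNGd3ZmeJqqmIh4iZmHd3d3dmVUQyEQAWz/7cuph3ZUM0Z3d2Z3iaqYiIiZmHZmd2VURFVTEAAVv//9yph3d2UzRoiId3d4mZiIiJmHZmZmVERFZlIAAErv//25dmeIdURXiZmHd3eImYiImXd3Z2ZVRVZlMAADnf//65h2d4h2RFeaqYh3ZniJiIiIiIh3dlVWZlMQABfP///Kh3ZmZ3ZVZ5qqmHZmZ4iHd4eqmIh2ZWZUIQAAOe/v7ah3ZUNFd2ZomqqpdUVmZmd4iKqYiHZmVTIREAFb7t3Kh2ZUITaJh3eaq6hjI1VVV4mZqpiIdlVDIiIRE3ztzLl2ZUIRN6qXd4mqhSACRERoqqmpmIh2VDMyIiI1ney6mHZVMhJYqoh3iIZBAANERGmqqZmZiHZDMzIiI0at26mXZVQyI1iZiIh3UxAAJERFeaqZ"/>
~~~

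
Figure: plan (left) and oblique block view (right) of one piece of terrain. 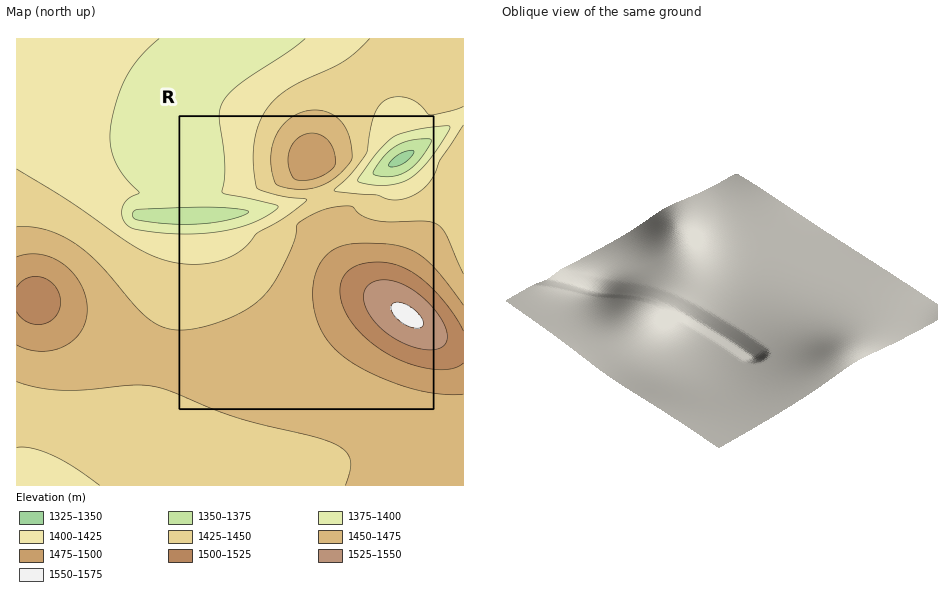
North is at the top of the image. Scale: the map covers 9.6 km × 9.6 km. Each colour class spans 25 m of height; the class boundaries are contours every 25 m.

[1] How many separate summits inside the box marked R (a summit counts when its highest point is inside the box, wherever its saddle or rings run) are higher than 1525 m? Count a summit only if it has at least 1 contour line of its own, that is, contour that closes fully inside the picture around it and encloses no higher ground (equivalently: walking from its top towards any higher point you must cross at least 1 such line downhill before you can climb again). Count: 1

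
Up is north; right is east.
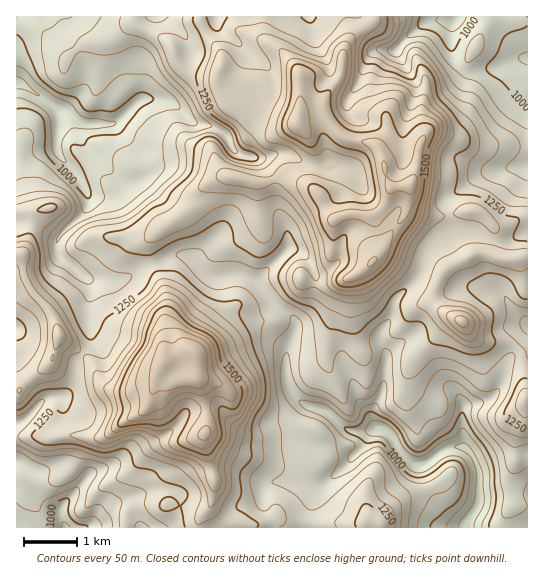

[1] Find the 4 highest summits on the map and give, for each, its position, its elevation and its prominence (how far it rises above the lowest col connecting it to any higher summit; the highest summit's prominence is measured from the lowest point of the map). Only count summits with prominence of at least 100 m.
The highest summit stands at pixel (195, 353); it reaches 1699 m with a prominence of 811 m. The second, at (411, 185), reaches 1629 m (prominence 396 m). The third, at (462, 322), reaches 1471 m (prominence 178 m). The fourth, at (59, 335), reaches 1433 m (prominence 135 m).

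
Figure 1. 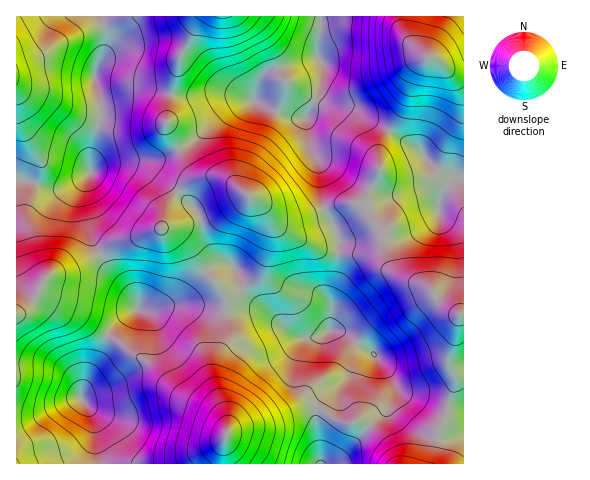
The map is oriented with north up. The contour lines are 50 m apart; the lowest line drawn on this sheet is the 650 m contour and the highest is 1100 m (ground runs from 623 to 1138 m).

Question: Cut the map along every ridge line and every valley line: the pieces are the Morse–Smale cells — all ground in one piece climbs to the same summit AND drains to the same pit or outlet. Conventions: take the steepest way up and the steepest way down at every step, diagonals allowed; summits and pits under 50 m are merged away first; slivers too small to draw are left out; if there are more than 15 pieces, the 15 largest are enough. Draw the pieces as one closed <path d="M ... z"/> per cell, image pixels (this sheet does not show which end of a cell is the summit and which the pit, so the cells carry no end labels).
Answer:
<path d="M255 309l-29 2 1 28-10 23-1 19 11 39 1 12 13-5 28-6 36-14 16 2 11 8 12 6 17-1 8 5 16-16 8-16 1-10-8-16-16-18-30-20-10-1-17 8-15-1-32-25z"/><path d="M99 16l-83 1 1 161 30 10 12 1 18-7 14-10 0-19 10-38-1-16-6-23 12-30 0-12z"/><path d="M340 253l-2 0-2 24-6 15 2 14-2 23 17 5 23 17 19 23 11 18 46 18 9-26 0-8-6-9-1-7 8-25 3-20-15-10-17-18-30-12-19-16-8-4z"/><path d="M38 295l-12 14-10 5 0 149 81 1-3-40-7-18-6-8 0-6 11-23 10-16 5-17-29-19-24-11z"/><path d="M110 337l-3 0-5 16-10 16-11 23 0 6 6 8 7 18 4 39 124 1 4-27 0-10-3-6-16-14-29-15-31-31-14-7-13-11z"/><path d="M391 132l-4 1-6 12-2 13 1 13-9 16-6 19 7 15 10 11 2 18 6 17 10 9 27 11 17 18 15 10 4 0 1-136-12-2-12-6-11-9-11-14z"/><path d="M320 16l-118 0-5 6-7 18-11 17-9 41-3 28 10 21 3 2 10-6 38-34 16-7 9-1 9-24 8-6 48-13z"/><path d="M201 16l-101 1 6 17 0 12-12 30 6 23 1 16-10 38-1 12 1 7 15-9 26-3 21 0 25-10-11-24 3-28 9-41z"/><path d="M249 196l-49 22 9 30 11 12 11 4 6 6 10 24 22 17 19 20 13 7 12 0 13-5 4-3 1-7 1-17-2-14 7-20 1-19-17-3-38-19-9-8-11-16z"/><path d="M256 101l-12 1-16 7-33 31-16 9 5 12 6 8 7 6 20 1 14 6 47 36 15 1 32-9-5-16-2-30-10-24-2-22-15 0z"/><path d="M400 16l-79 0-1 16-3 14 0 8 6 10-4 25 1 8 9 7 22 4 38 22 14-22 14-39 11-12-20-17-6-12z"/><path d="M195 305l-27 0-16 5-15-1-15 10-10 10-4 7 12 7 13 11 14 7 31 31 32 17 13 12 4 13 0-14-11-39 1-19 10-23-1-28z"/><path d="M89 174l-12 8-18 7-12-1-19-8-12-1 1 135 13-9 12-21 7-9 21-6 30-16-8-14-10-38 2-13z"/><path d="M319 91l-13 26 0 13 4 18 8 16 2 30 4 14 2 2 15-6 22 0 17-33 0-21 9-19-38-23-15-2-11-5-5-4z"/><path d="M314 407l-14 1-31 13-28 6-12 4-5 11-1 21 107 1 6-2 28-28 4-8-7-4-20 0z"/>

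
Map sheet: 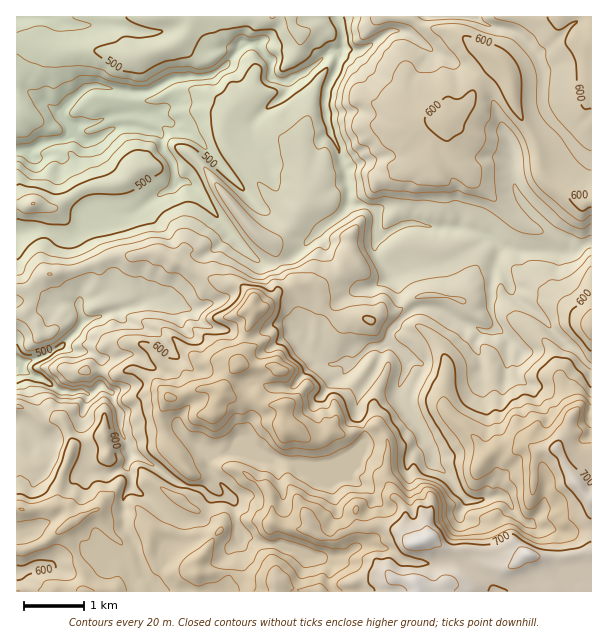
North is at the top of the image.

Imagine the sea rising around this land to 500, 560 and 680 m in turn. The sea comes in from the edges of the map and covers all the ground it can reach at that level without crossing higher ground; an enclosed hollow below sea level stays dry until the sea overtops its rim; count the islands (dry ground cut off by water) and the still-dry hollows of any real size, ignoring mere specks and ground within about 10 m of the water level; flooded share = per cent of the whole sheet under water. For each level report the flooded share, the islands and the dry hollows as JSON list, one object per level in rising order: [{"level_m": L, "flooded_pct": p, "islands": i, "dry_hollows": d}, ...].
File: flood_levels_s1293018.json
[{"level_m": 500, "flooded_pct": 12, "islands": 0, "dry_hollows": 0}, {"level_m": 560, "flooded_pct": 40, "islands": 0, "dry_hollows": 0}, {"level_m": 680, "flooded_pct": 94, "islands": 0, "dry_hollows": 0}]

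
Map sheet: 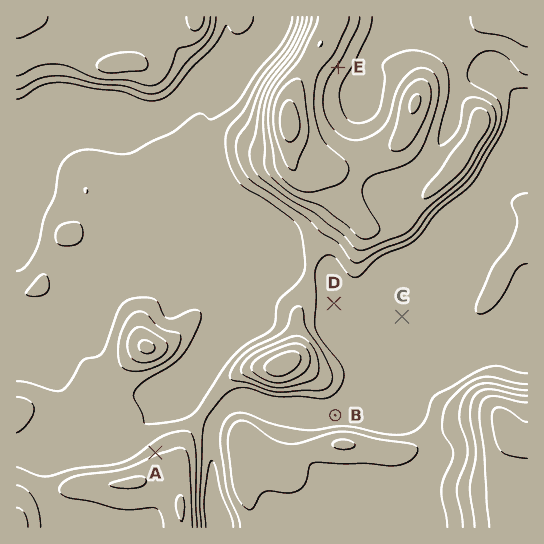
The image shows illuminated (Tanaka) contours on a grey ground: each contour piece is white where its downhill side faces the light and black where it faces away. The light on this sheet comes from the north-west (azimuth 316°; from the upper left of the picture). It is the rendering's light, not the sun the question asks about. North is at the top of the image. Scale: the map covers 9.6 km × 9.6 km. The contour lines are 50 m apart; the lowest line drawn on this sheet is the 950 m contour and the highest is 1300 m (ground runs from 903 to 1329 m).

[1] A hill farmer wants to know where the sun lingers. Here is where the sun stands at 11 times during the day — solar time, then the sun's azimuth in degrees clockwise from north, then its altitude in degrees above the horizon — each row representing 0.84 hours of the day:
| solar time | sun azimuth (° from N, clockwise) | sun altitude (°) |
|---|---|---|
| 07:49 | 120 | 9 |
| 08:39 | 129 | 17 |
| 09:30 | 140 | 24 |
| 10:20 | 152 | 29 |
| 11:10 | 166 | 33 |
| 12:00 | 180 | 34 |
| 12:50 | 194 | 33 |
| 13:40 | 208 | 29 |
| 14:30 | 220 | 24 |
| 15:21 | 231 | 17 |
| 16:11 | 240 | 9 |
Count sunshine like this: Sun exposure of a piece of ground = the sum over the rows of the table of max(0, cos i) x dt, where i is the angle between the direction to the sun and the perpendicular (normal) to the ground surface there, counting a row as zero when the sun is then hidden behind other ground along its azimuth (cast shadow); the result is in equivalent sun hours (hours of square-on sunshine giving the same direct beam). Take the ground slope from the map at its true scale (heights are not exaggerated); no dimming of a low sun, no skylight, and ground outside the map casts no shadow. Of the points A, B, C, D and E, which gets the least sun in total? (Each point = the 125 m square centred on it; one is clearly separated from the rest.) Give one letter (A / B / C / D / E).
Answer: A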